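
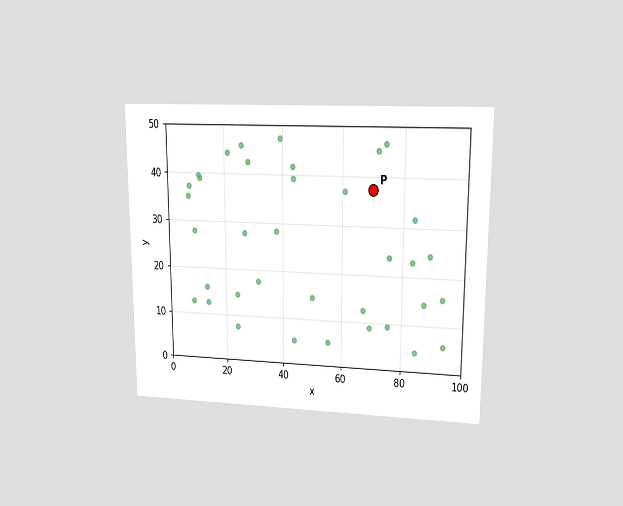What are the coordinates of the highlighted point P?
The chart is viewed at a slight angle. Following the gridlines from P to each axis, P sits at (70, 37.5).

(70, 37.5)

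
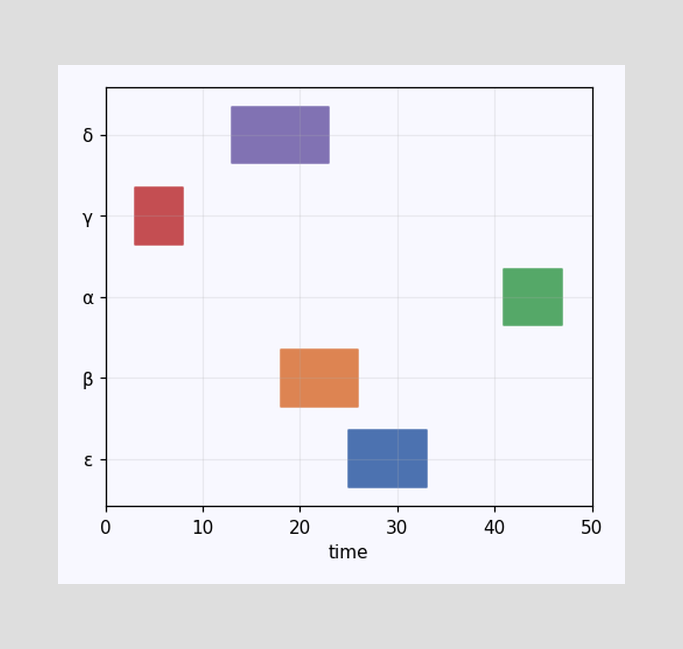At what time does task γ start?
3

The γ bar begins at t=3.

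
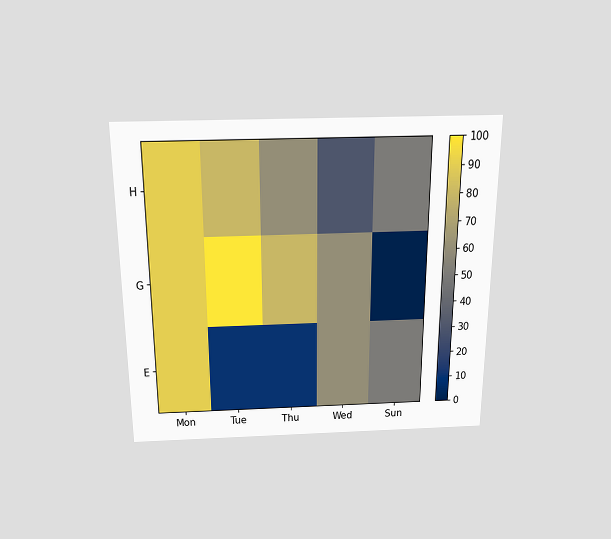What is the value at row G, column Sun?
0

The chart is viewed slightly from above. Matching cell (G, Sun) against the colorbar gives 0.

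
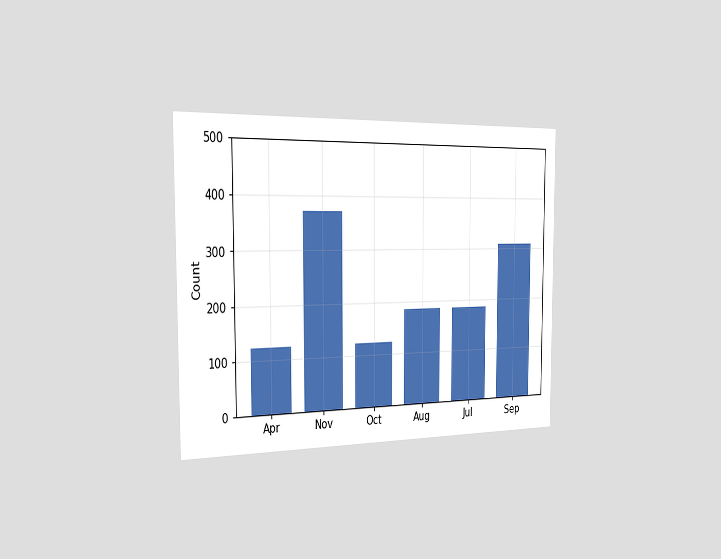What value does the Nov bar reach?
The chart is viewed slightly from the left. Reading along the chart's y-axis, the Nov bar reaches 372.

372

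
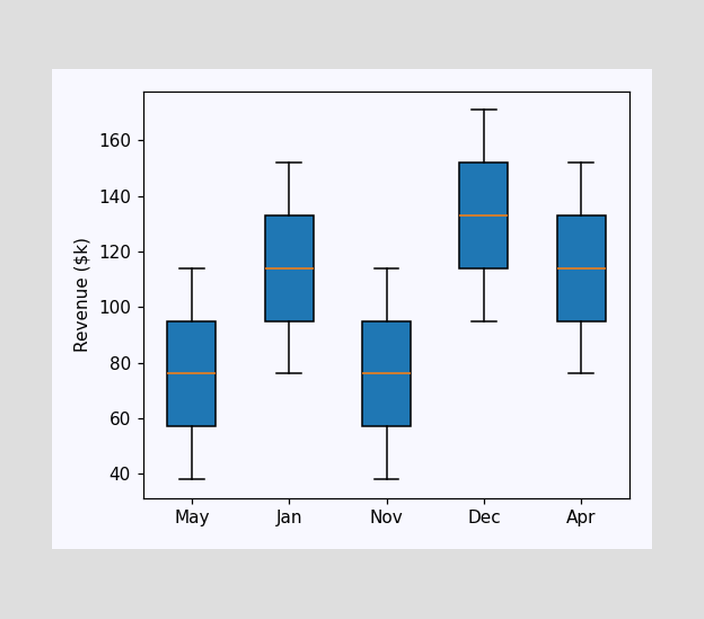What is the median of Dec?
The median line in the Dec box sits at $133k.

$133k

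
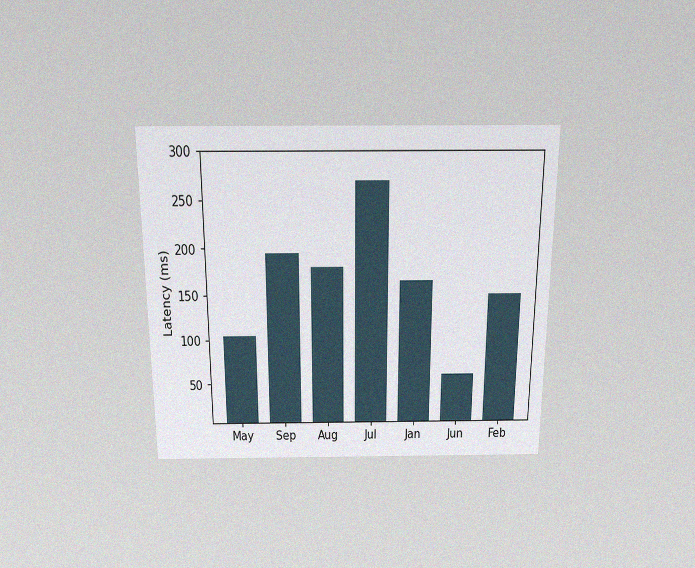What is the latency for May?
The chart is viewed slightly from above, with some photo noise. Reading along the chart's y-axis, the May bar reaches 105ms.

105ms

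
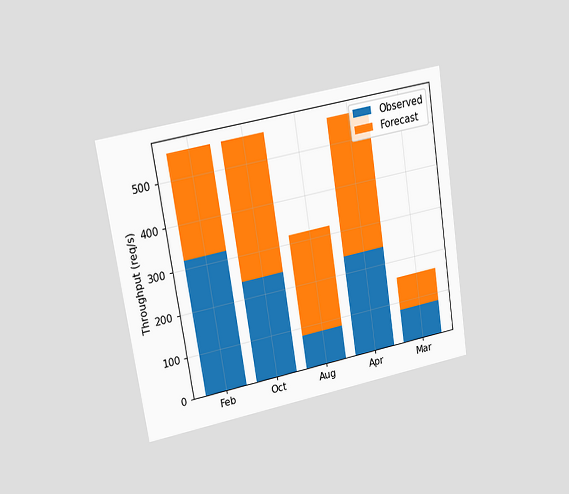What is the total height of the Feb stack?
The chart is tilted about 9° counter-clockwise and viewed at a slight angle. The Feb stack's top reaches 560req/s on the y-axis.

560req/s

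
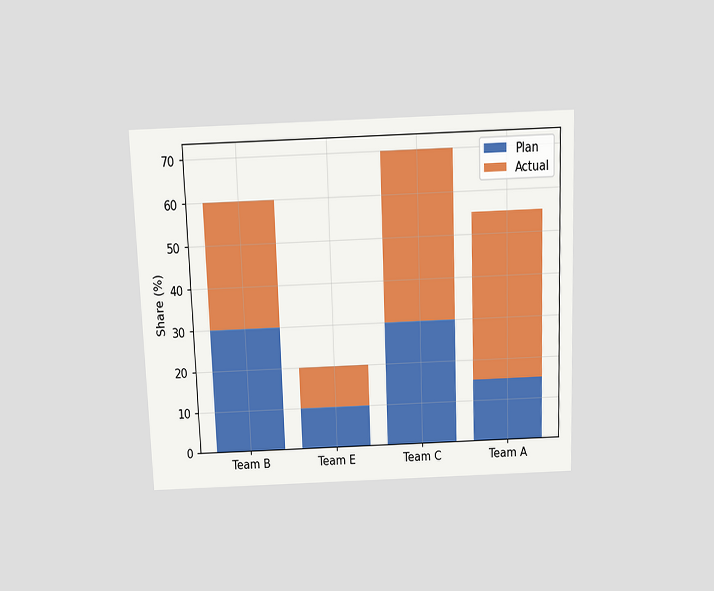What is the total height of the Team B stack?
The chart is tilted about 2° counter-clockwise and viewed slightly from above. The Team B stack's top reaches 60% on the y-axis.

60%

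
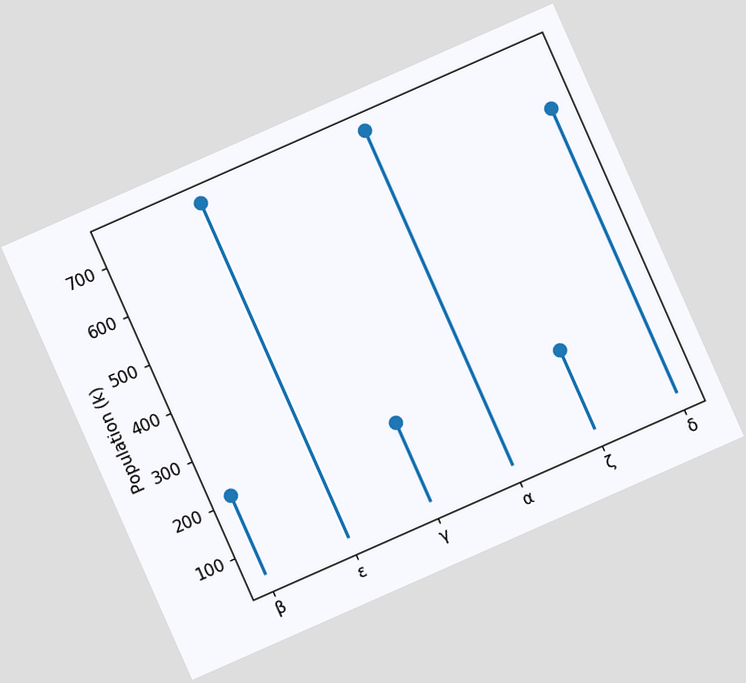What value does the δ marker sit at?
636k

The chart is tilted about 24° counter-clockwise. The δ marker sits at 636k.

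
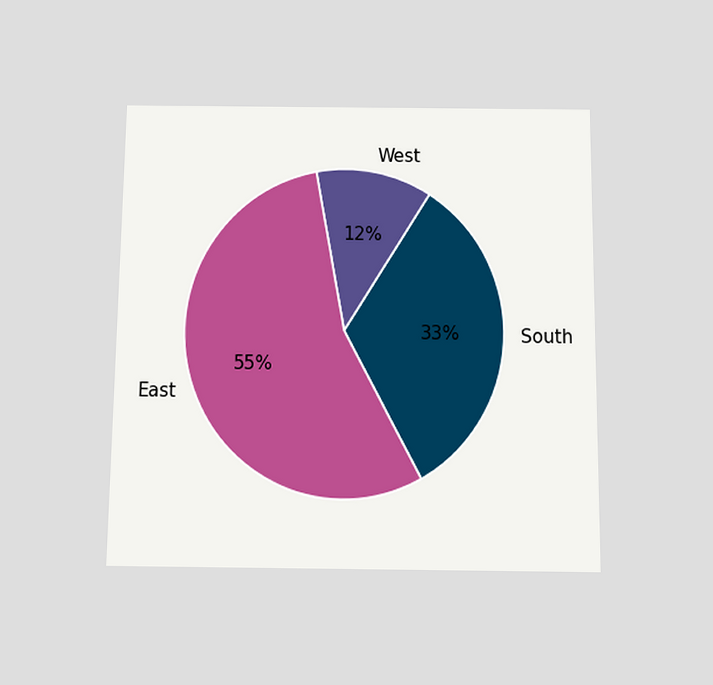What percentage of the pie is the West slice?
12%

The chart is viewed slightly from below. The West slice takes up 12% of the pie.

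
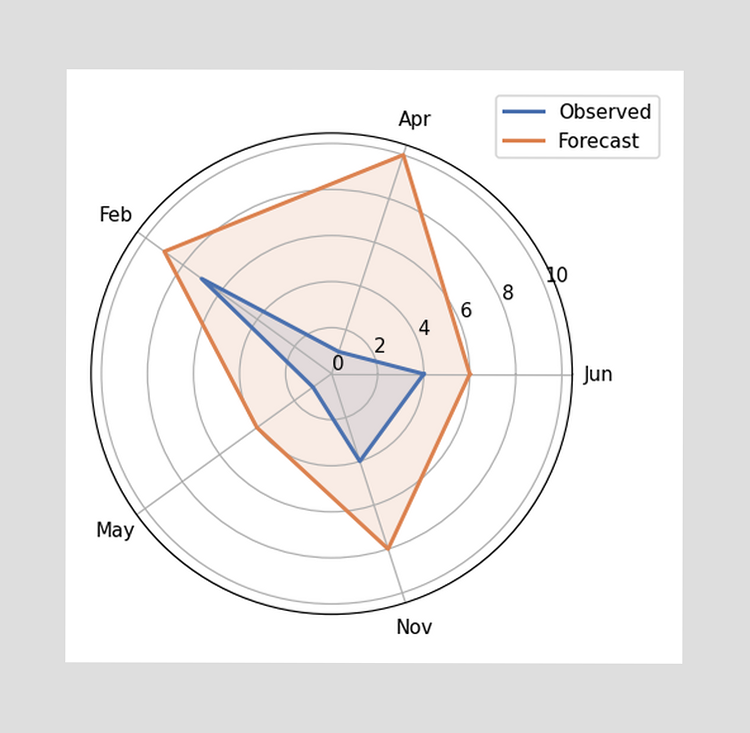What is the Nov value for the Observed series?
4

On the Nov axis, Observed reaches 4.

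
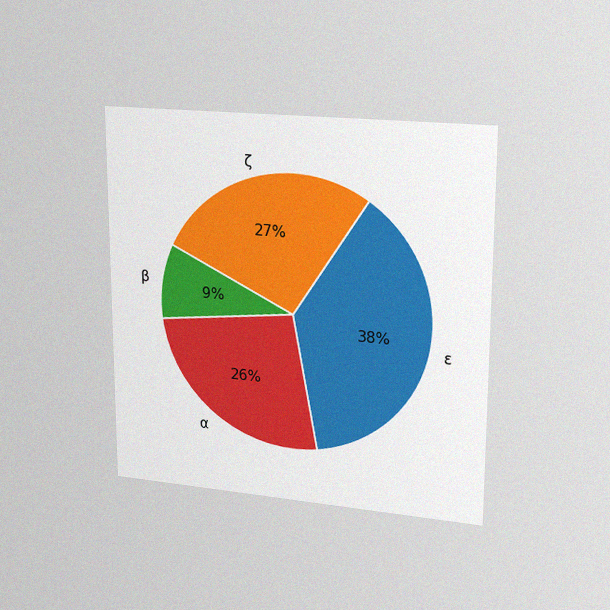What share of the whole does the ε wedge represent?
The chart is viewed slightly from the right, with some photo noise. The ε slice takes up 38% of the pie.

38%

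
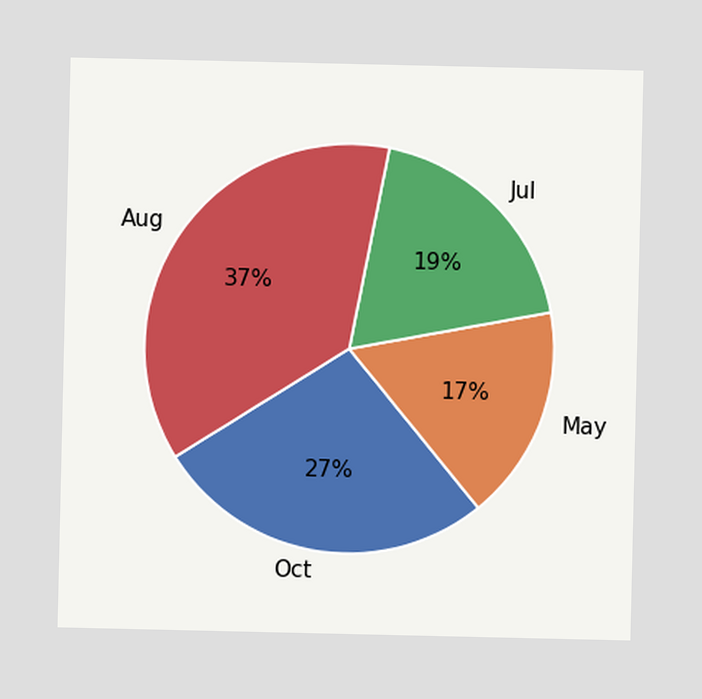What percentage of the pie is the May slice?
17%

The May slice takes up 17% of the pie.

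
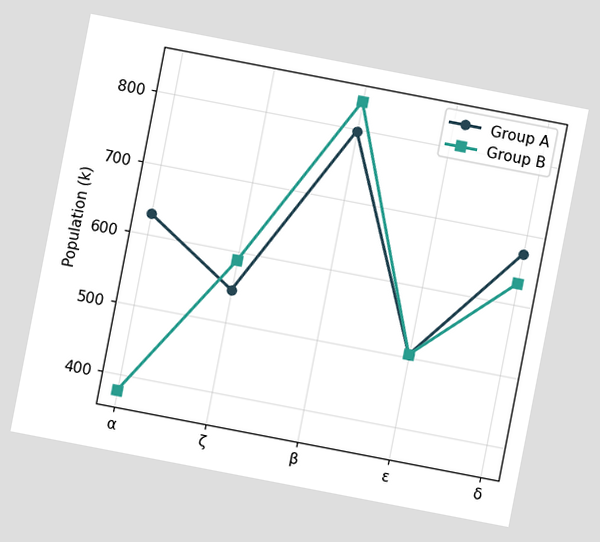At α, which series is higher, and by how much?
The chart is tilted about 11° clockwise. At α, Group A sits above the other line by 252k.

Group A, by 252k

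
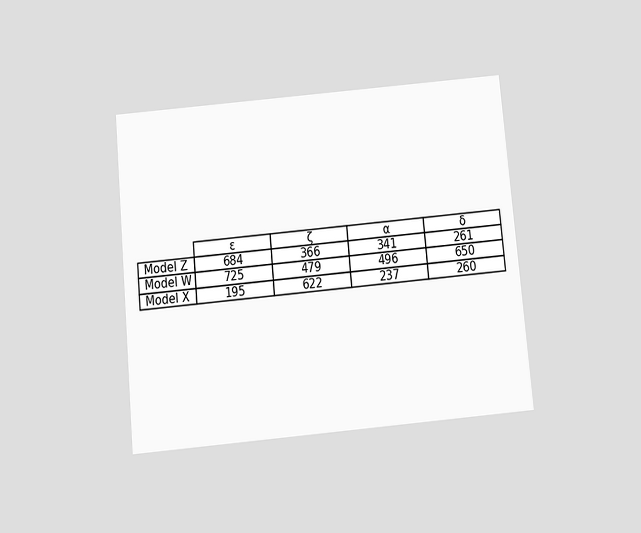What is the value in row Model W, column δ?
650

The chart is tilted about 5° counter-clockwise and viewed slightly from below. The (Model W, δ) cell reads 650.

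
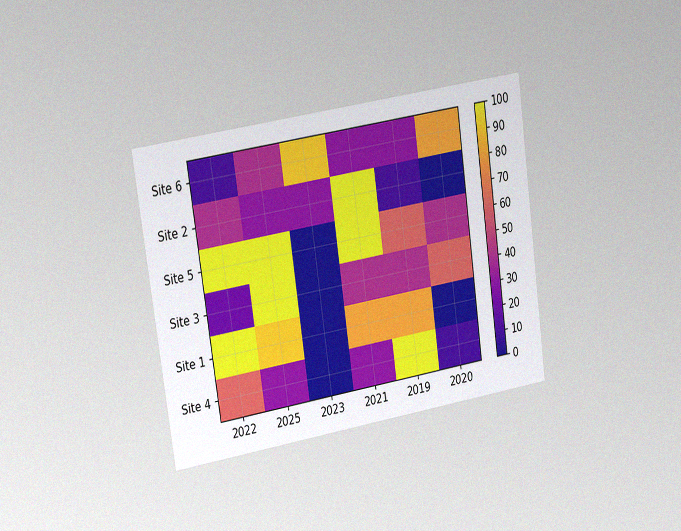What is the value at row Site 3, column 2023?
0

The chart is tilted about 8° counter-clockwise and viewed slightly from the left, with some photo noise. Matching cell (Site 3, 2023) against the colorbar gives 0.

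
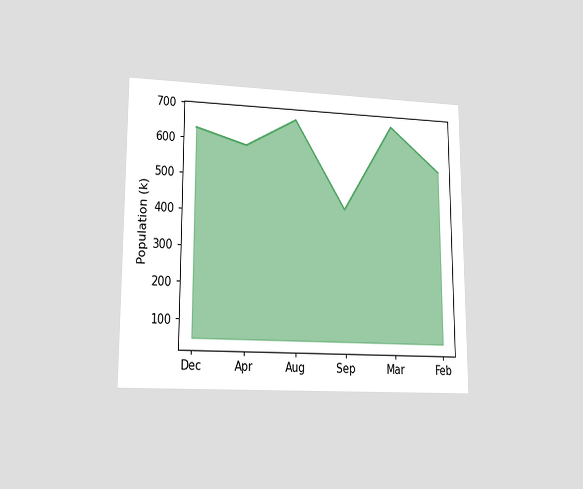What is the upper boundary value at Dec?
630k

The chart is viewed at a slight angle. At Dec the upper boundary is at 630k.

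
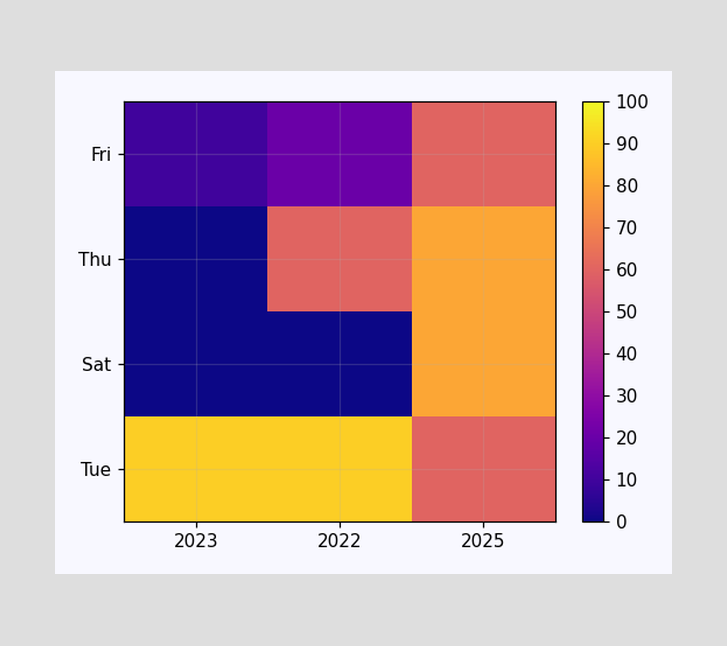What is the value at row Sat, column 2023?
0

Matching cell (Sat, 2023) against the colorbar gives 0.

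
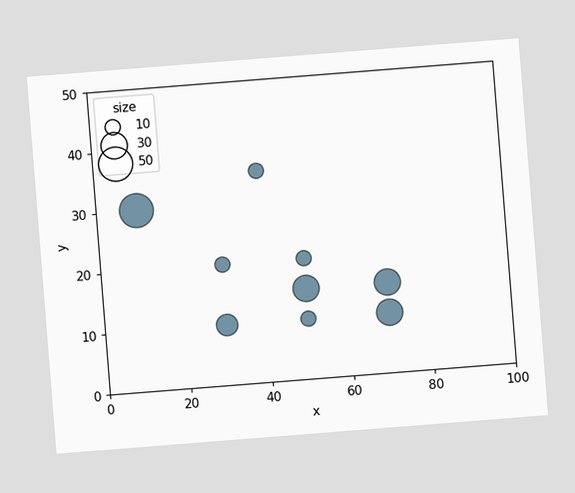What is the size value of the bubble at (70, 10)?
30

The chart is tilted about 5° counter-clockwise. Matching the bubble at (70, 10) against the size legend gives 30.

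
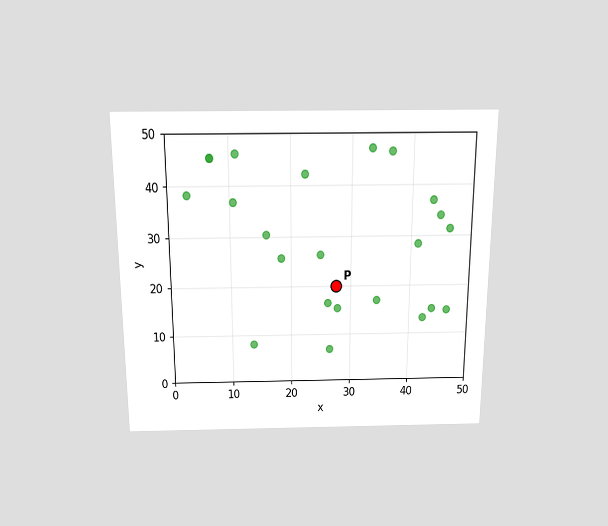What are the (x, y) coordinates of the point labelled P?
The chart is viewed slightly from above. Following the gridlines from P to each axis, P sits at (27.5, 20).

(27.5, 20)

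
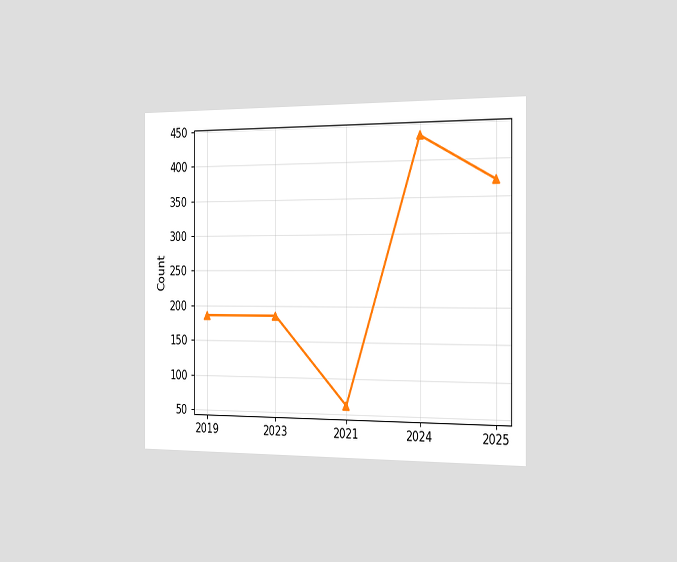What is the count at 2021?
62

The chart is viewed slightly from the right. At 2021, the line is at 62.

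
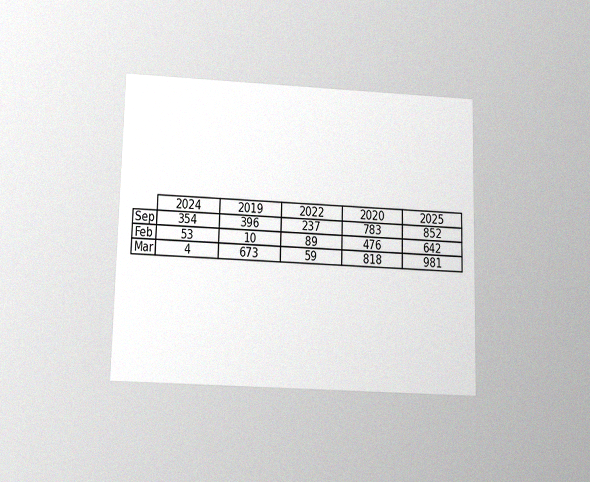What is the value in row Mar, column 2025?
981

The chart is viewed slightly from below, with some photo noise. The (Mar, 2025) cell reads 981.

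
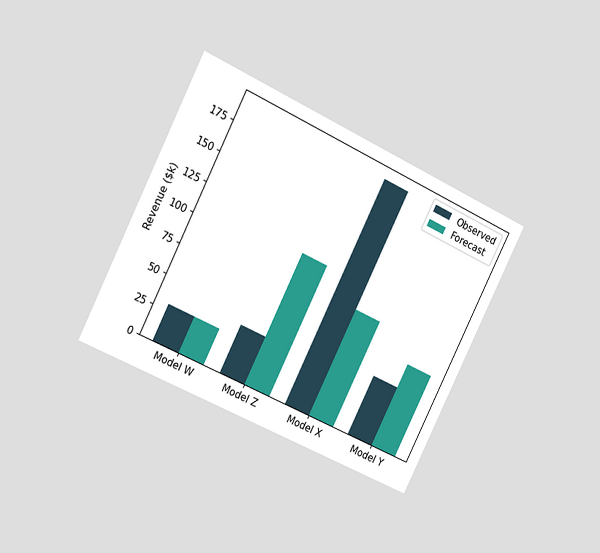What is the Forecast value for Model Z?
$110k

The chart is tilted about 26° clockwise and viewed slightly from the left. The Forecast bar at Model Z reaches $110k on the y-axis.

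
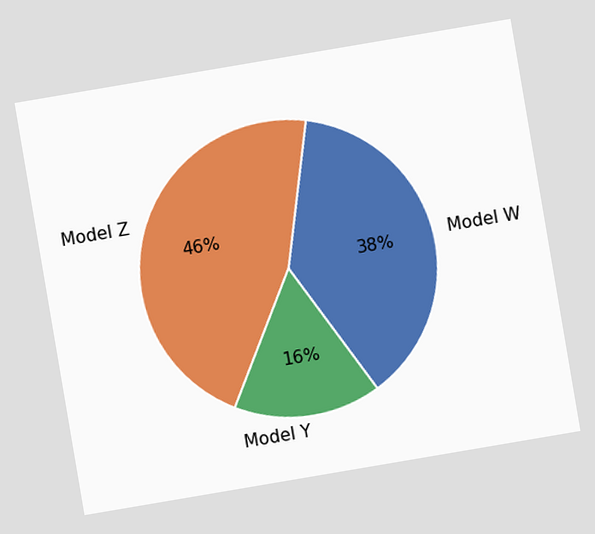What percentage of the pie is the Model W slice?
38%

The chart is tilted about 10° counter-clockwise. The Model W slice takes up 38% of the pie.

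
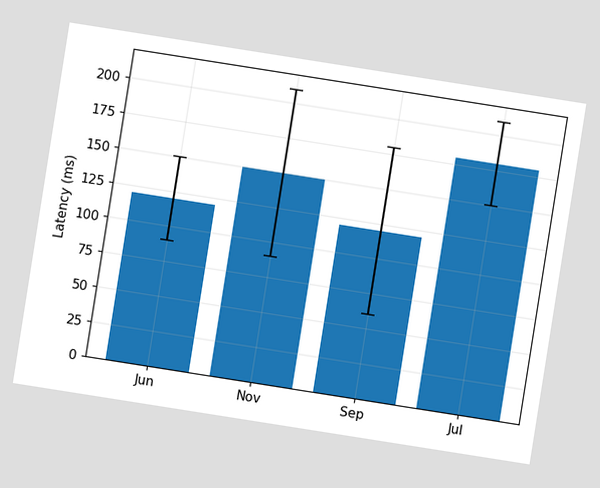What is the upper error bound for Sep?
The chart is tilted about 9° clockwise. The Sep bar's upper whisker reaches 180ms.

180ms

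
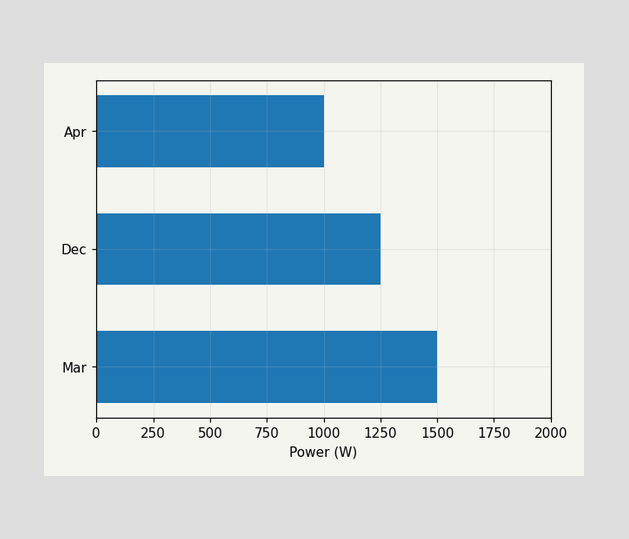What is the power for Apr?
Reading along the chart's x-axis, the Apr bar reaches 1000W.

1000W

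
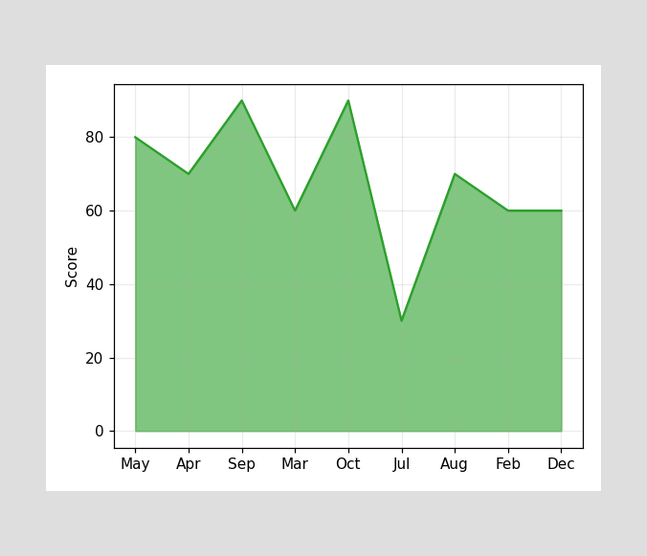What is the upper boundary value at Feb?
60

At Feb the upper boundary is at 60.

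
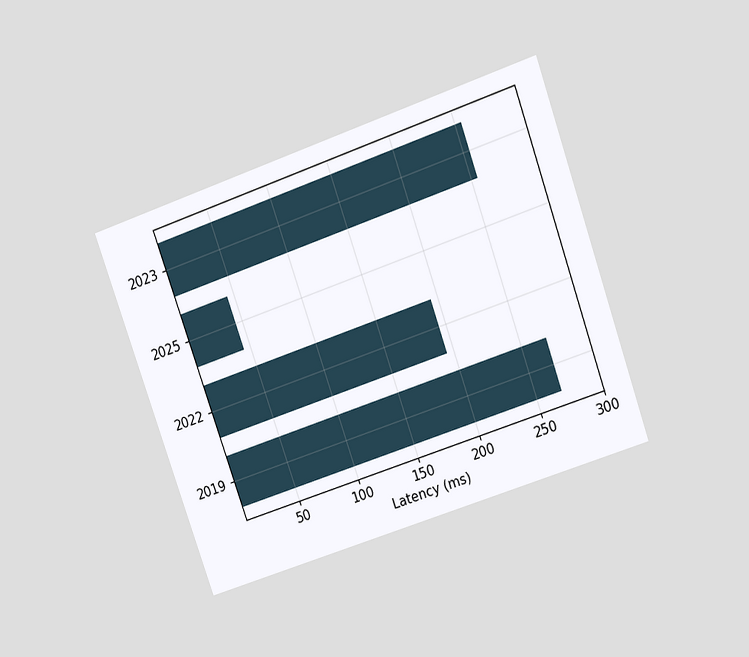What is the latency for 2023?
255ms

The chart is tilted about 20° counter-clockwise and viewed slightly from above. Reading along the chart's x-axis, the 2023 bar reaches 255ms.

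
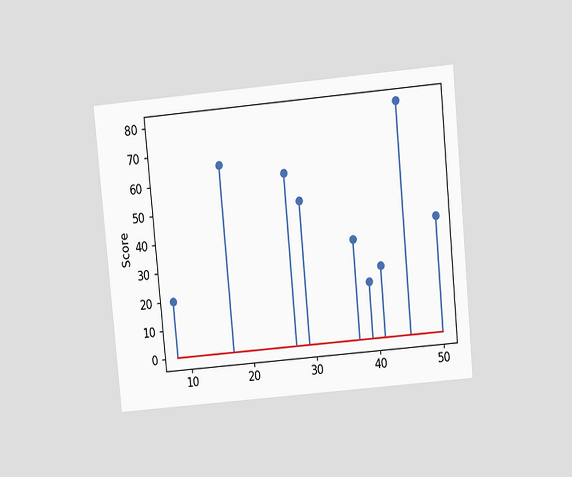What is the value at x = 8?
20

The chart is tilted about 5° counter-clockwise and viewed slightly from above. The stem at x=8 reaches 20.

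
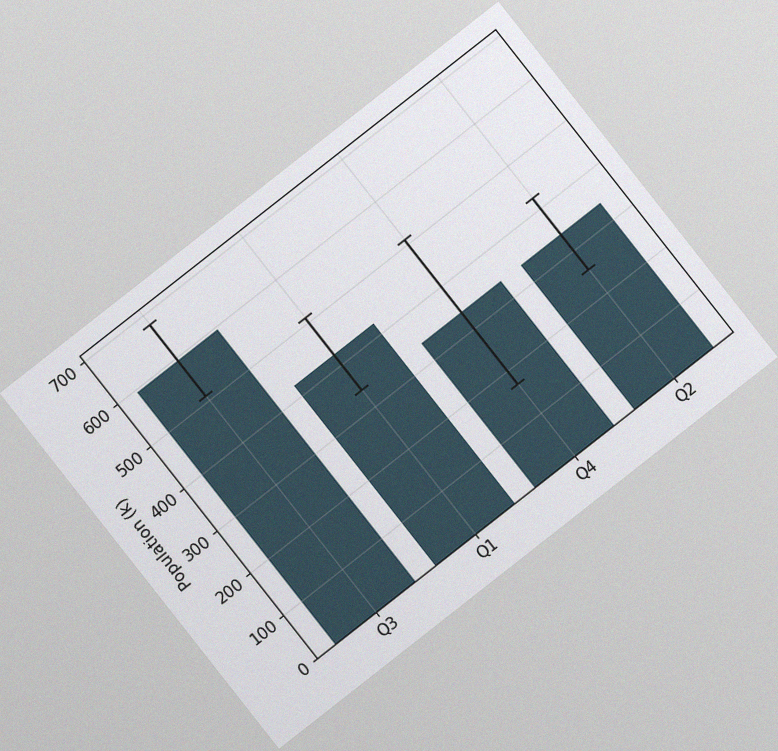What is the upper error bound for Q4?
The chart is tilted about 38° counter-clockwise, with some photo noise. The Q4 bar's upper whisker reaches 510k.

510k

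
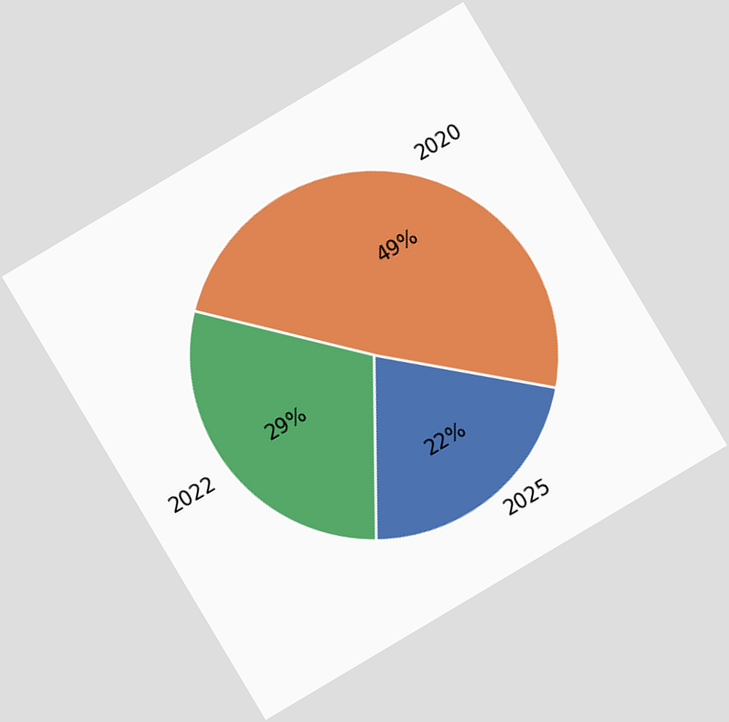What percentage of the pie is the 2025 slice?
The chart is tilted about 31° counter-clockwise. The 2025 slice takes up 22% of the pie.

22%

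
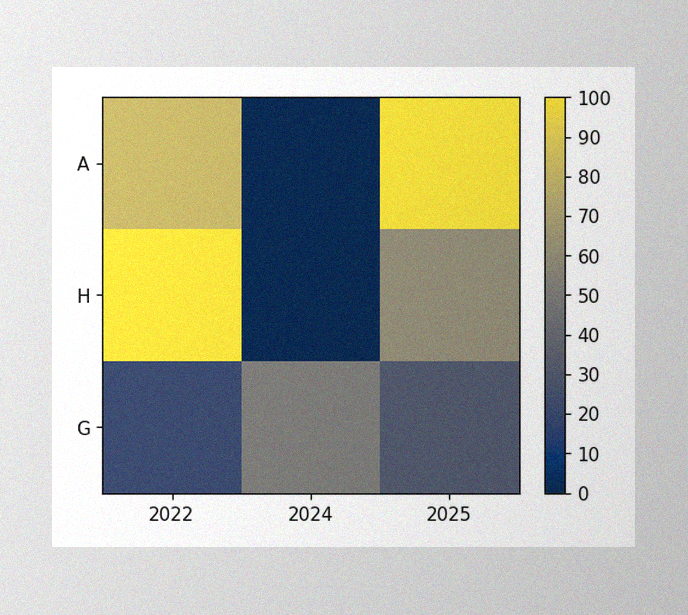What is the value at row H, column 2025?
60

The image has some photo noise and uneven lighting. Matching cell (H, 2025) against the colorbar gives 60.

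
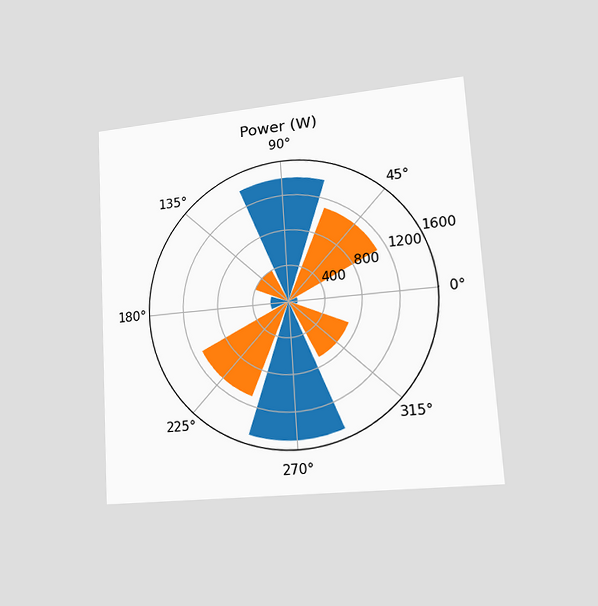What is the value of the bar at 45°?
1100W

The chart is tilted about 3° counter-clockwise and viewed slightly from the right. The bar at 45° reaches 1100W on the radial axis.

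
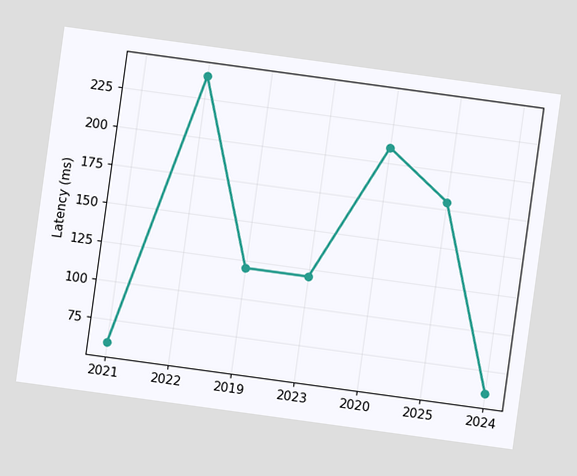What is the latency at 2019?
The chart is tilted about 8° clockwise. At 2019, the line is at 120ms.

120ms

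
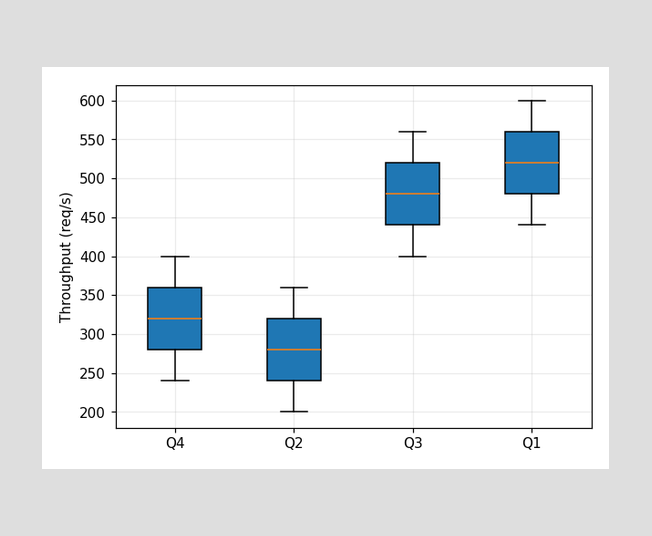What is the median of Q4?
The median line in the Q4 box sits at 320req/s.

320req/s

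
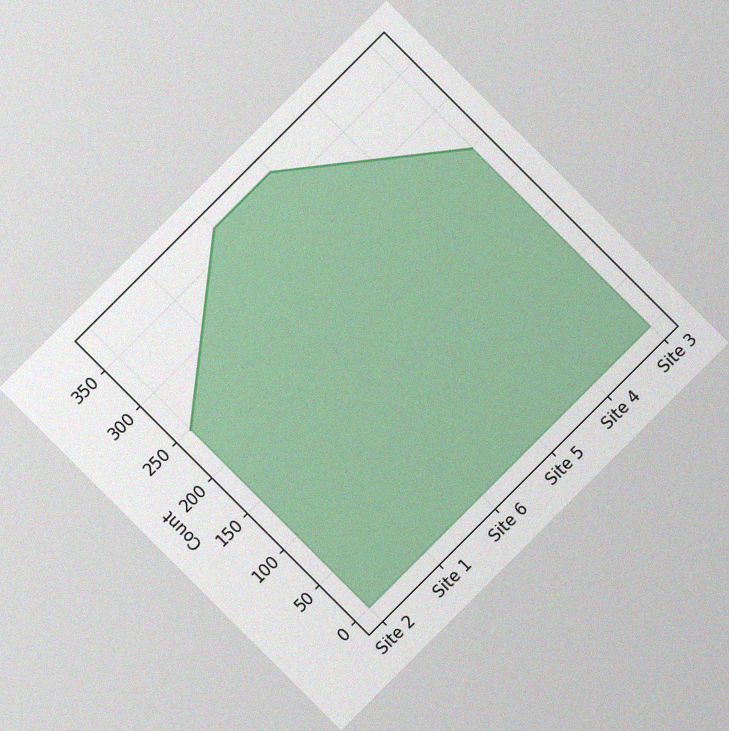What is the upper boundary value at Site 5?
372

The chart is tilted about 45° counter-clockwise, with some photo noise. At Site 5 the upper boundary is at 372.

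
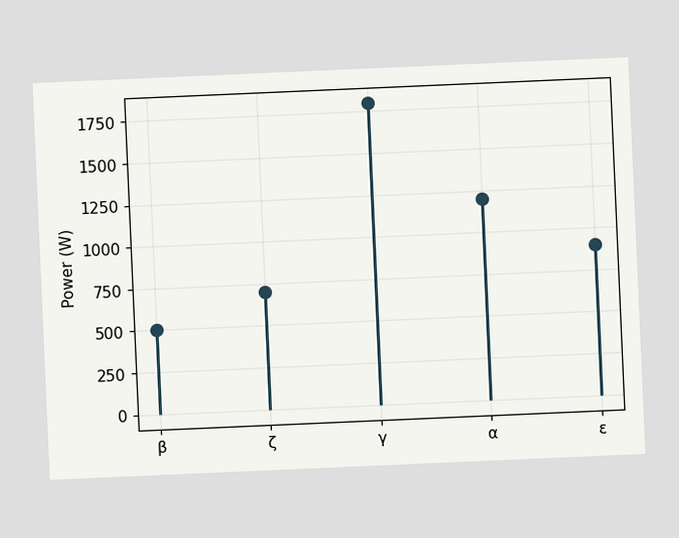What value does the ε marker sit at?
The chart is tilted about 3° counter-clockwise. The ε marker sits at 900W.

900W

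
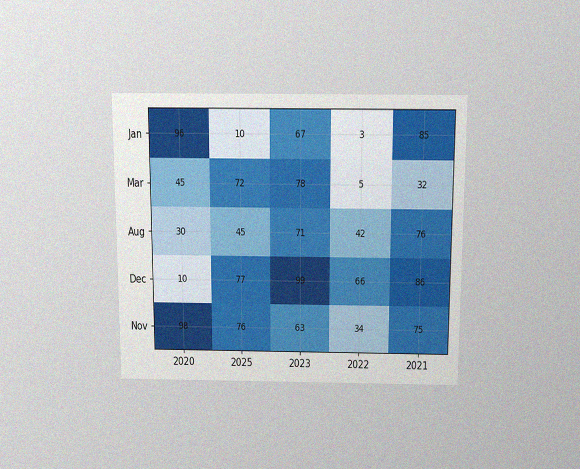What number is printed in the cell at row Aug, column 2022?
The chart is viewed slightly from above, with some photo noise. The (Aug, 2022) cell reads 42.

42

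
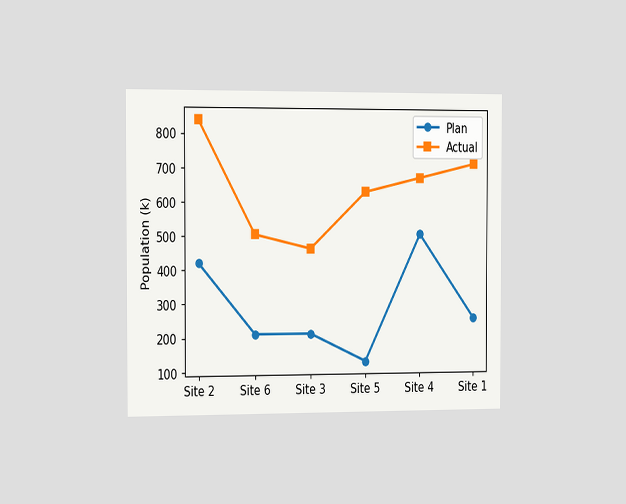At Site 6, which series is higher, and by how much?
Actual, by 294k

The chart is viewed slightly from the left. At Site 6, Actual sits above the other line by 294k.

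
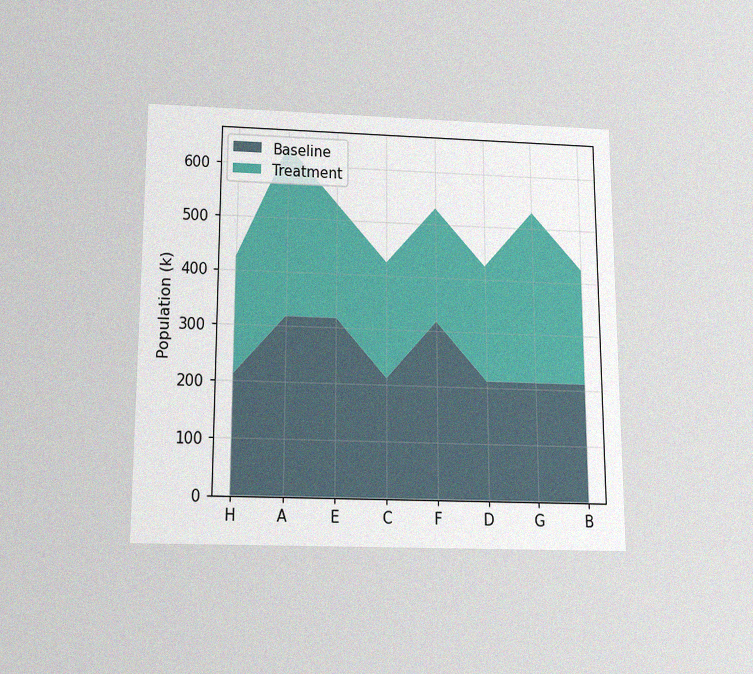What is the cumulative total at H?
The chart is viewed slightly from below, with some photo noise. The stacked total at H reaches 424k.

424k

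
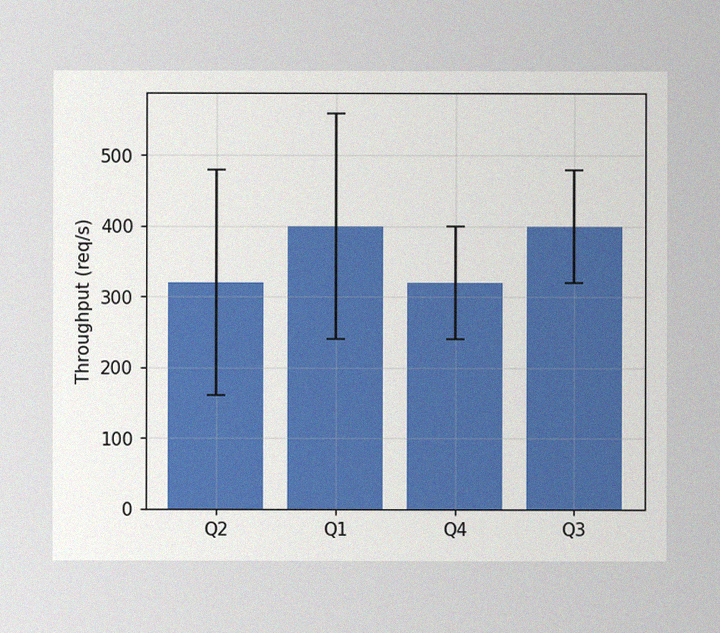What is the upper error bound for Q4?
400req/s

The image has some photo noise and uneven lighting. The Q4 bar's upper whisker reaches 400req/s.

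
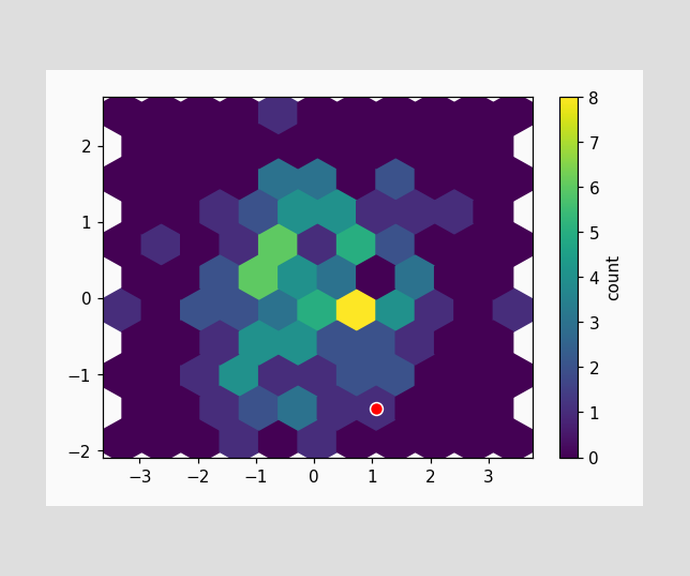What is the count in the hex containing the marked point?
1

The marked hex reads 1 on the colorbar.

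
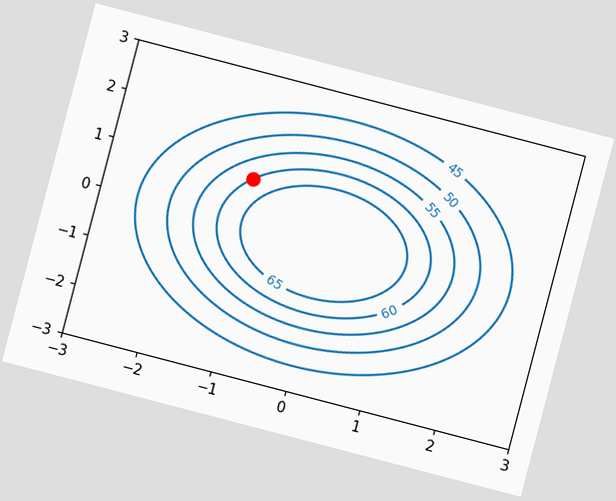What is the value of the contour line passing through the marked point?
The chart is tilted about 15° clockwise. The marked point sits on the contour labelled 60.

60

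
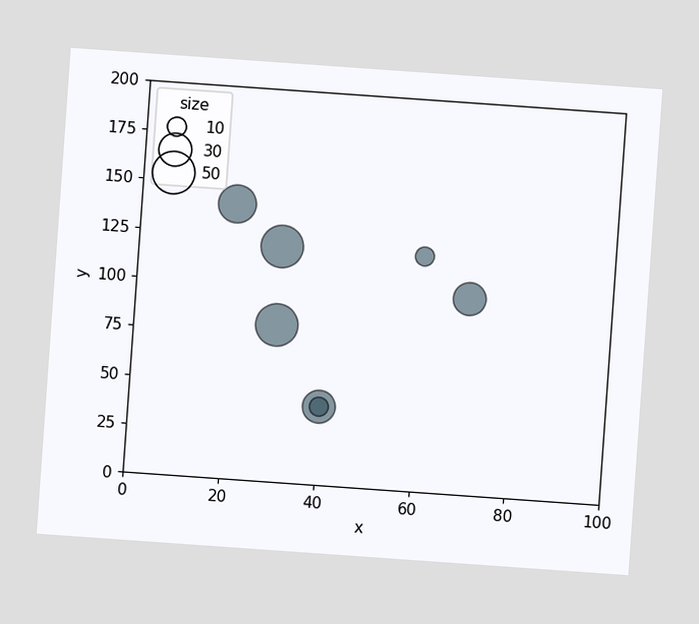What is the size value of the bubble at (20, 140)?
40

The chart is tilted about 4° clockwise. Matching the bubble at (20, 140) against the size legend gives 40.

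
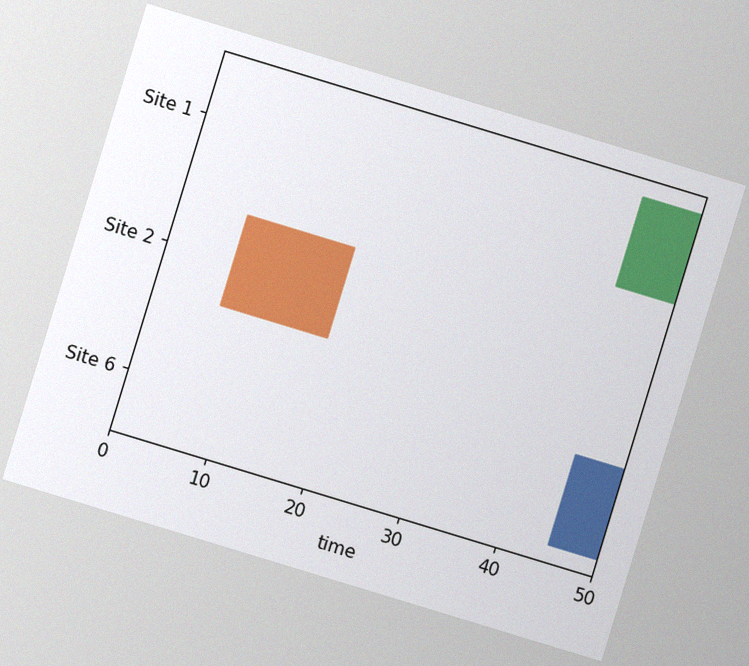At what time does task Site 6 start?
45

The chart is tilted about 17° clockwise, with some photo noise. The Site 6 bar begins at t=45.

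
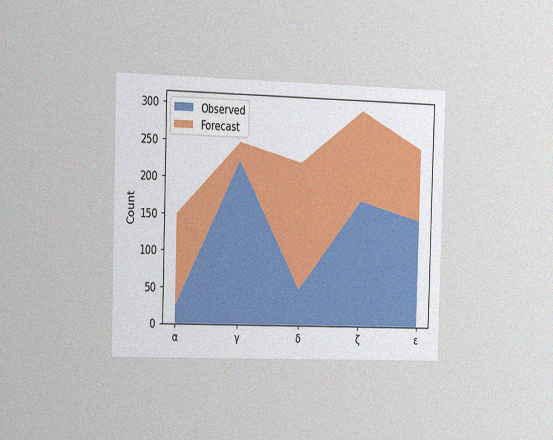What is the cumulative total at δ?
225

The chart is viewed slightly from the left, with some photo noise. The stacked total at δ reaches 225.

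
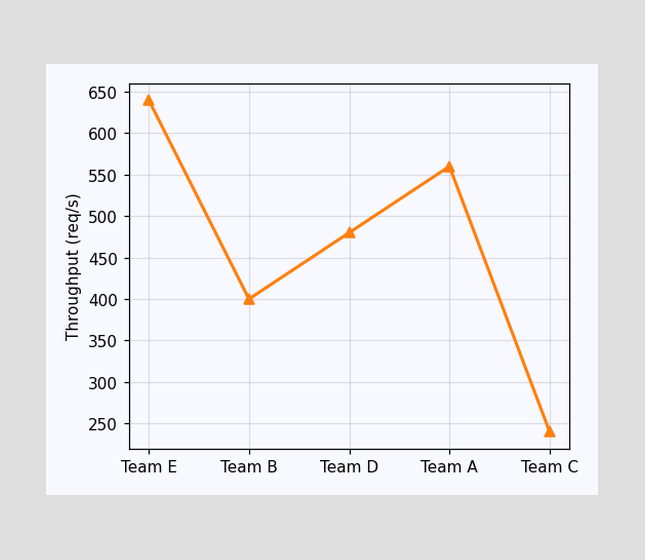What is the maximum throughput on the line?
The highest point is at Team E, and reading across to the y-axis gives 640req/s.

640req/s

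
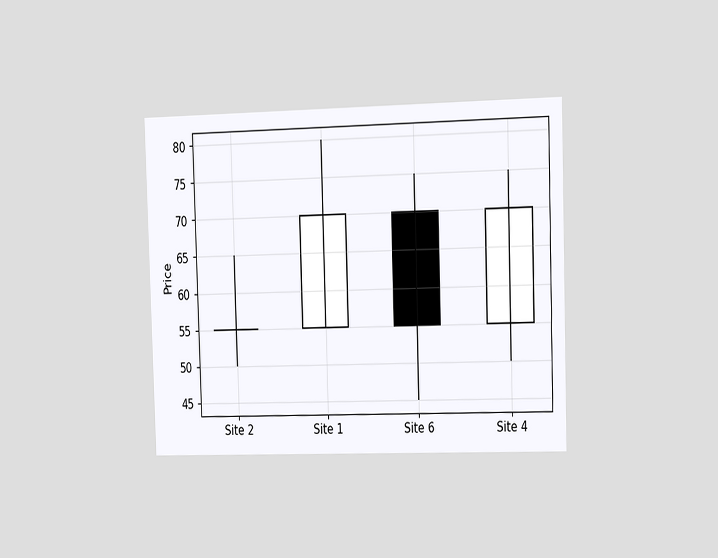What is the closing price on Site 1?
The chart is viewed slightly from the right. The Site 1 candle closes at 70.

70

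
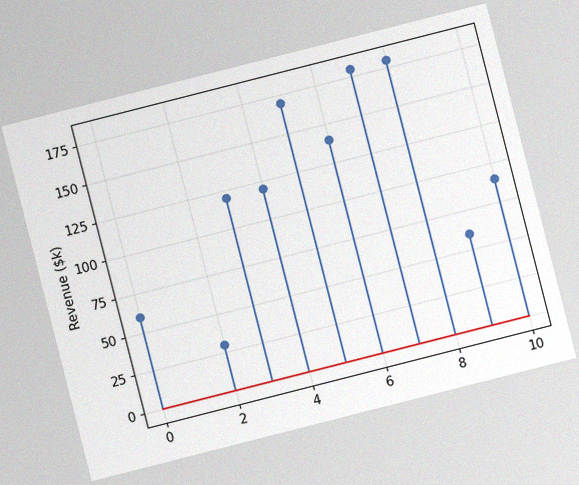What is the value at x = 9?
The chart is tilted about 14° counter-clockwise, with some photo noise. The stem at x=9 reaches $60k.

$60k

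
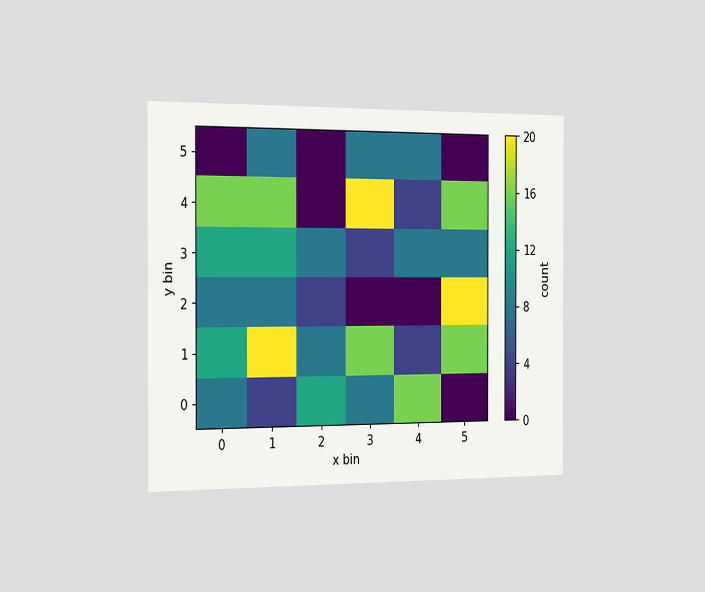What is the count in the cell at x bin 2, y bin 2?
The chart is viewed slightly from the left. Matching the cell (2, 2) against the colorbar gives 4.

4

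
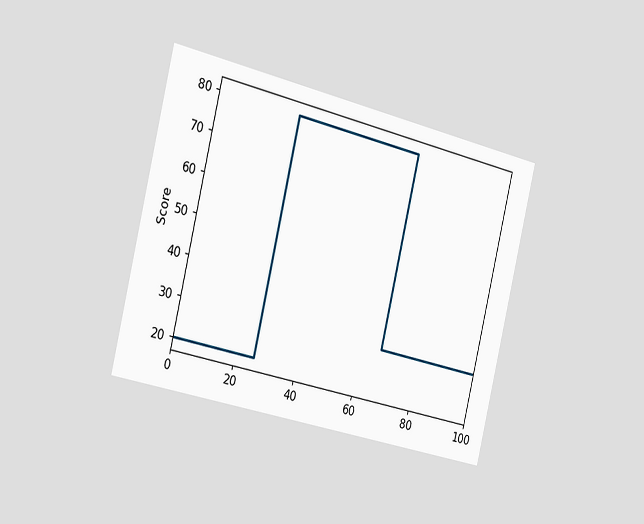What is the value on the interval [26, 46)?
The chart is tilted about 13° clockwise and viewed slightly from the left. On [26, 46) the step sits at 80.

80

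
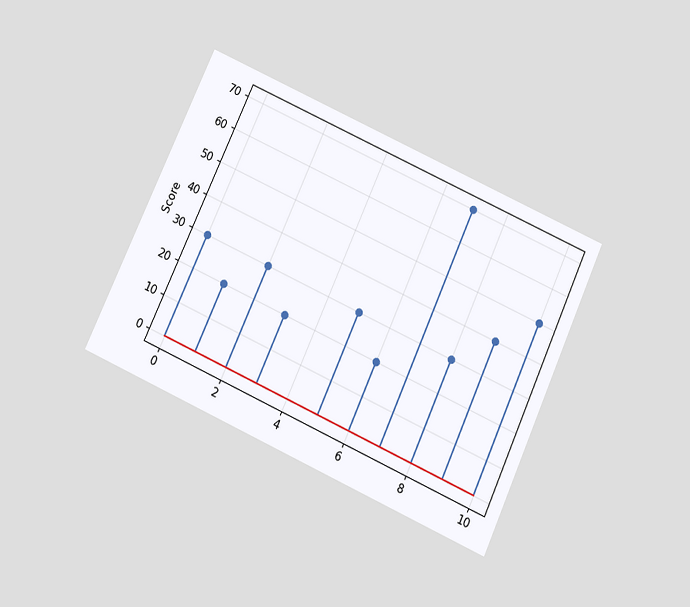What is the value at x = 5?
30

The chart is tilted about 24° clockwise and viewed slightly from below. The stem at x=5 reaches 30.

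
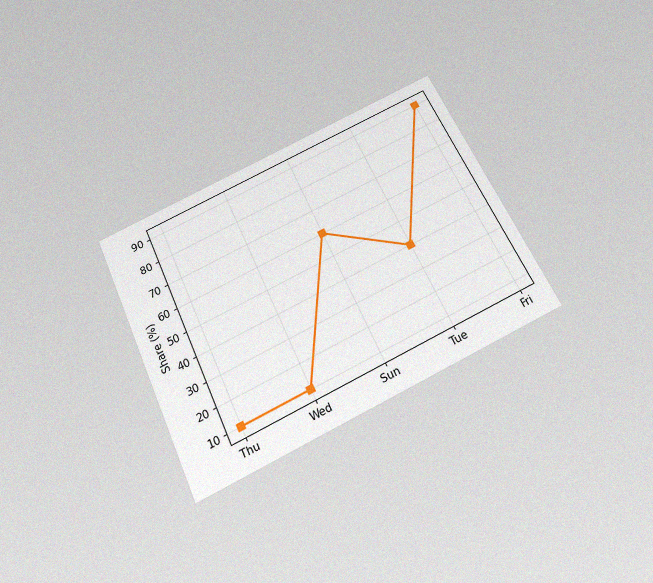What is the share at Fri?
90%

The chart is tilted about 25° counter-clockwise and viewed slightly from below, with some photo noise. At Fri, the line is at 90%.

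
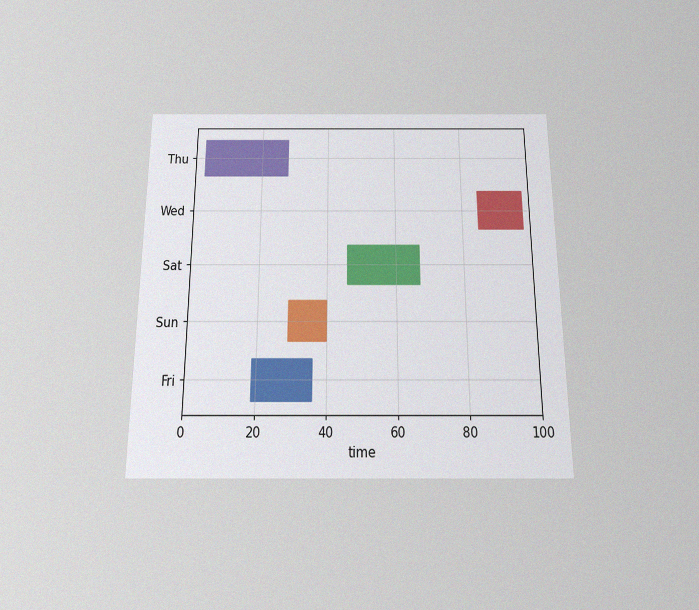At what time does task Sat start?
46

The chart is viewed slightly from below, with some photo noise. The Sat bar begins at t=46.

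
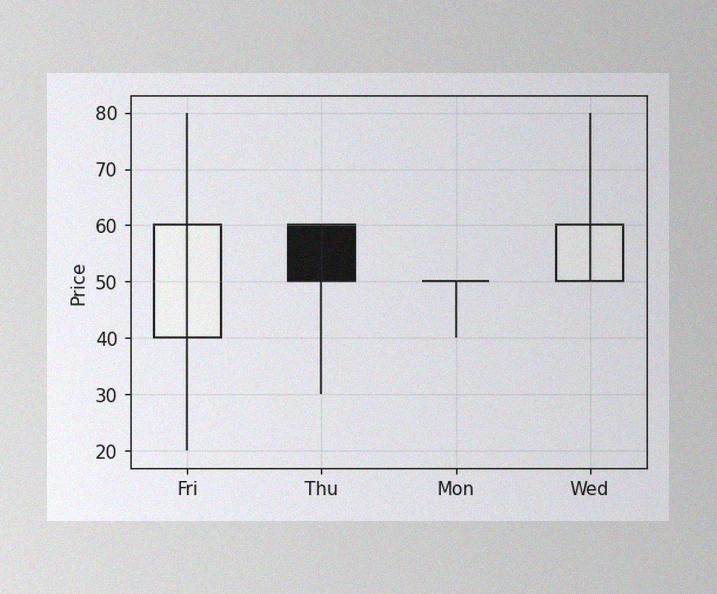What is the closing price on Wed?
60

The image has some photo noise and uneven lighting. The Wed candle closes at 60.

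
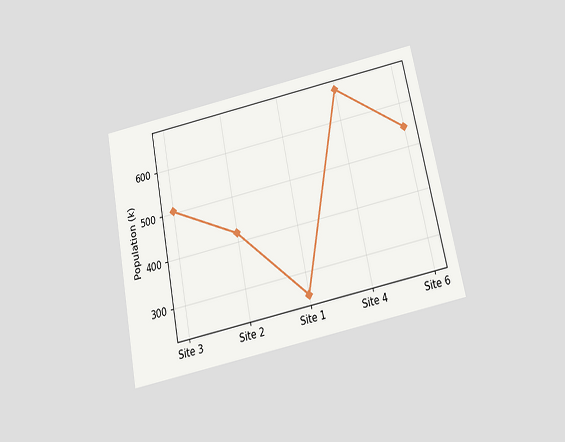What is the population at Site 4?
The chart is tilted about 11° counter-clockwise and viewed slightly from below. At Site 4, the line is at 672k.

672k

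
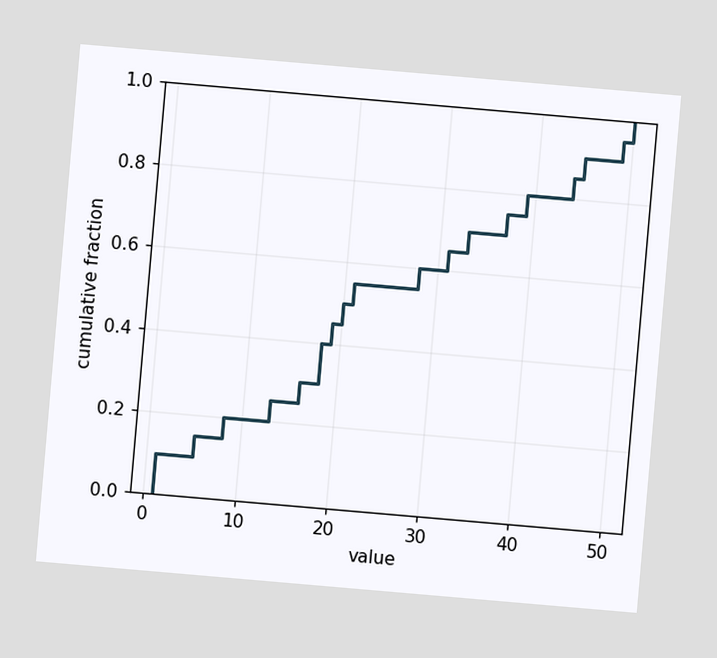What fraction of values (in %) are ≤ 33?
70%

The chart is tilted about 5° clockwise. At x=33 the ECDF step is at 70%.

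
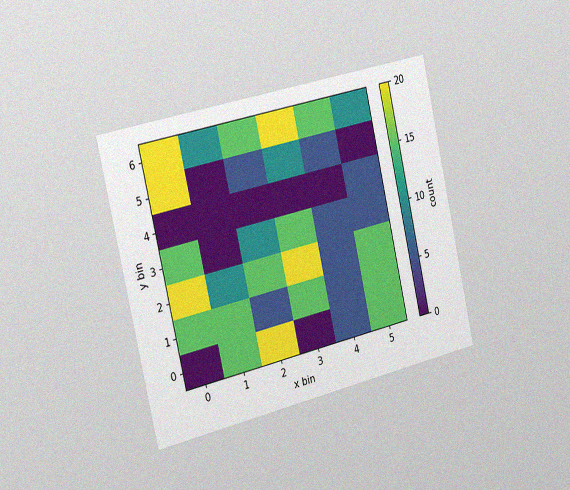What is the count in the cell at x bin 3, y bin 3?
The chart is tilted about 13° counter-clockwise and viewed slightly from the left, with some photo noise. Matching the cell (3, 3) against the colorbar gives 15.

15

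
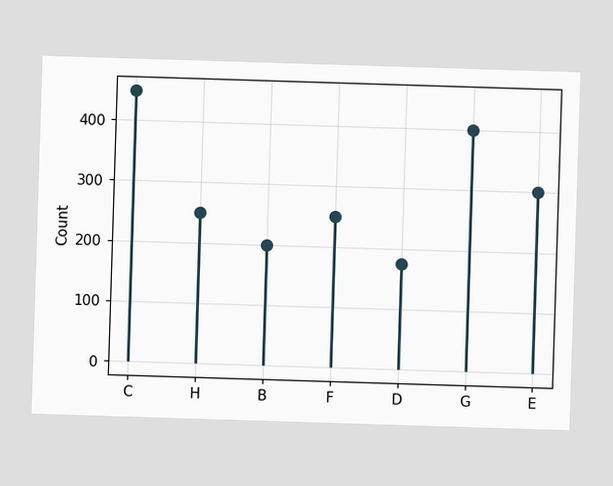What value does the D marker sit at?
175

The D marker sits at 175.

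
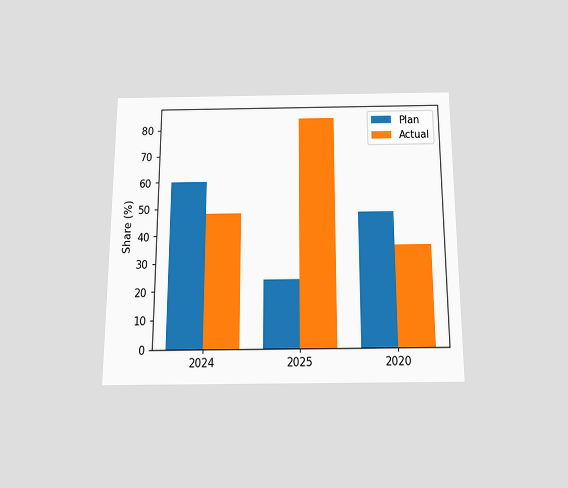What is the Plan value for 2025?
24%

The chart is viewed slightly from below. The Plan bar at 2025 reaches 24% on the y-axis.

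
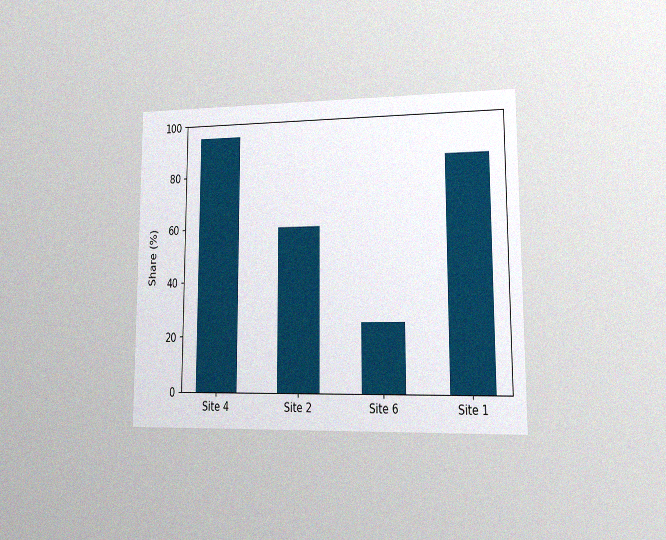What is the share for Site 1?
The chart is viewed at a slight angle, with some photo noise. Reading along the chart's y-axis, the Site 1 bar reaches 85%.

85%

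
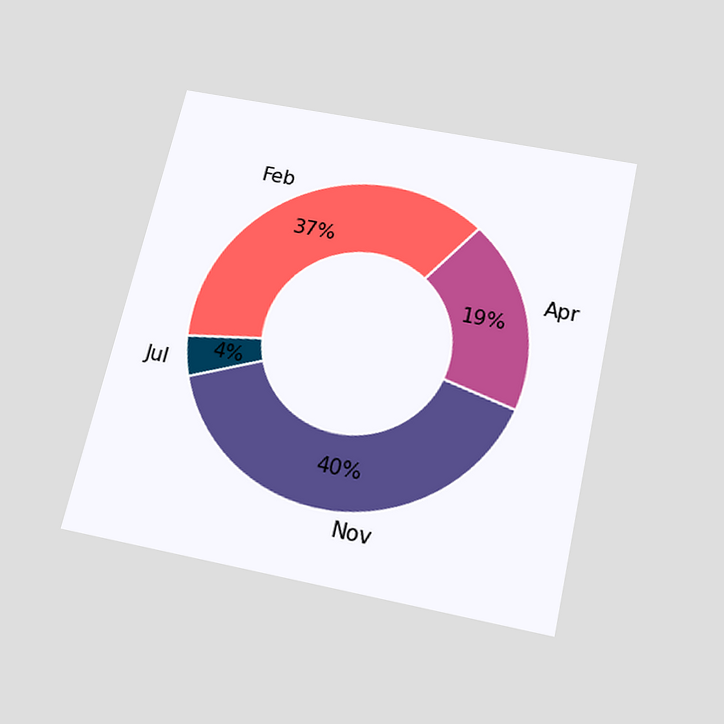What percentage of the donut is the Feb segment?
The chart is tilted about 13° clockwise and viewed slightly from below. The Feb segment takes up 37% of the ring.

37%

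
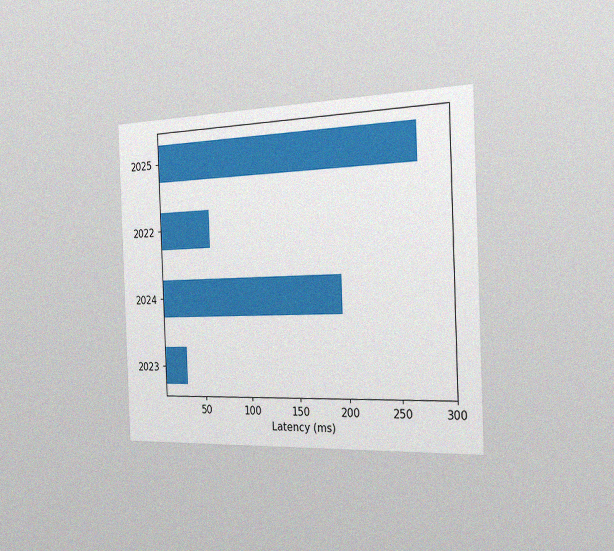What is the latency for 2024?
195ms

The chart is tilted about 2° counter-clockwise and viewed slightly from the right, with some photo noise. Reading along the chart's x-axis, the 2024 bar reaches 195ms.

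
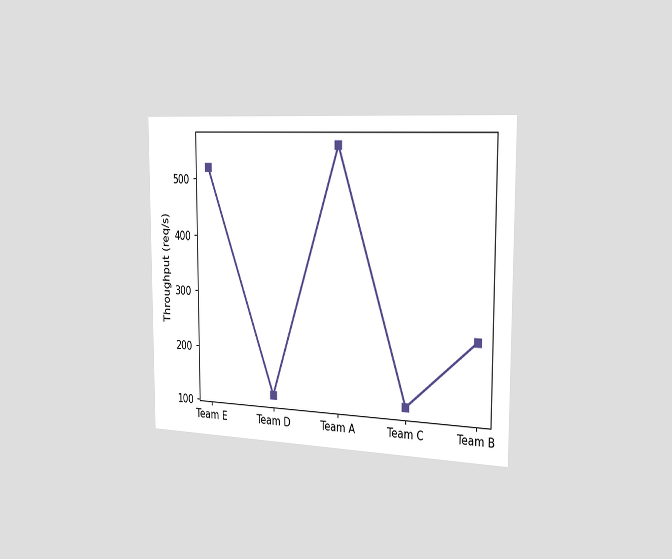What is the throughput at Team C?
The chart is viewed slightly from the right. At Team C, the line is at 120req/s.

120req/s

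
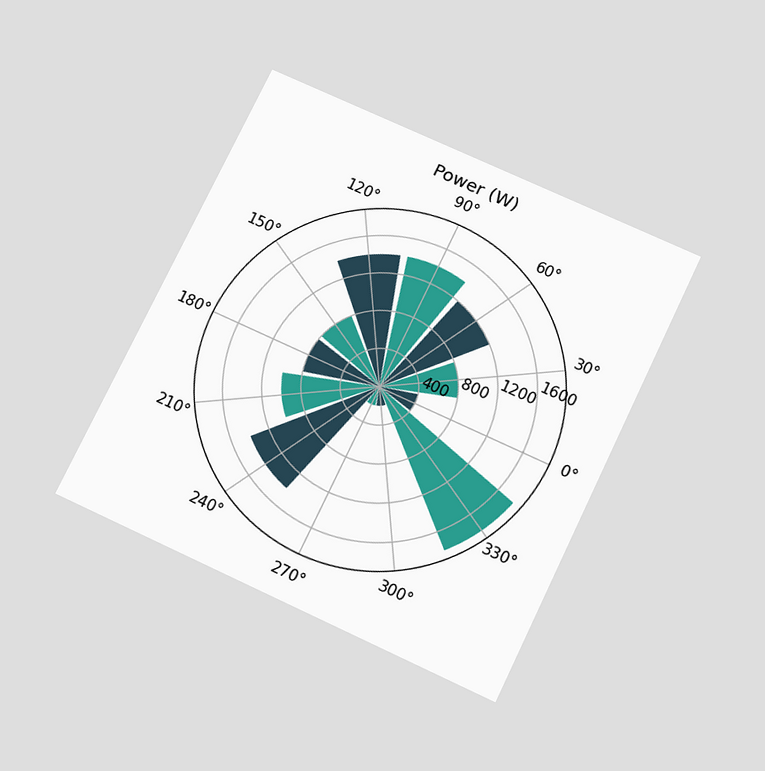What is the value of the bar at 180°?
The chart is tilted about 25° clockwise and viewed slightly from below. The bar at 180° reaches 800W on the radial axis.

800W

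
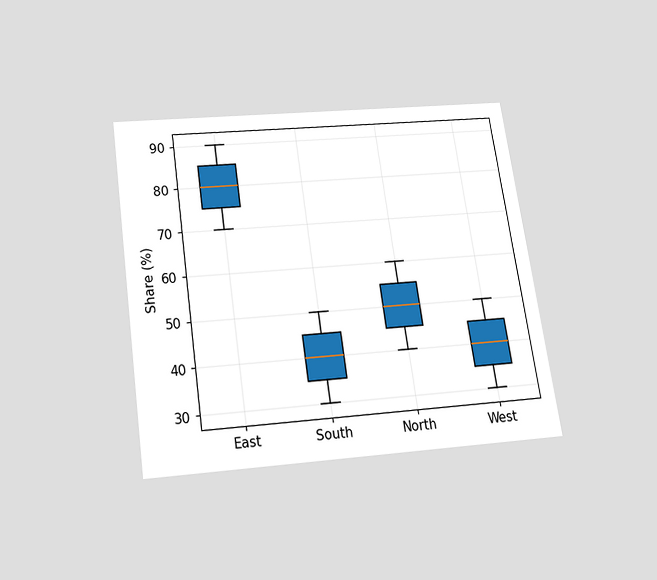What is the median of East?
80%

The chart is tilted about 8° counter-clockwise and viewed slightly from below. The median line in the East box sits at 80%.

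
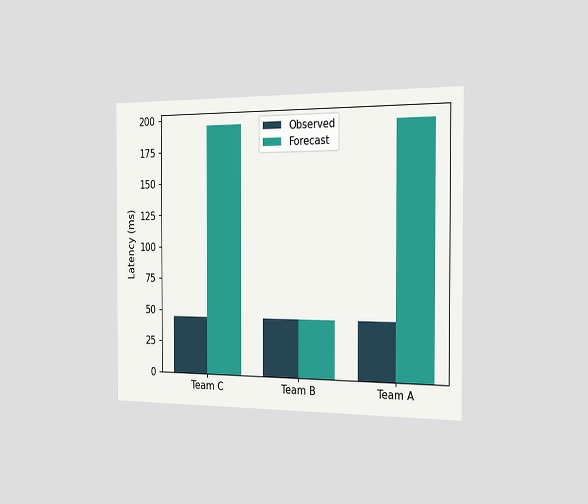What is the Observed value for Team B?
The chart is viewed slightly from the right. The Observed bar at Team B reaches 45ms on the y-axis.

45ms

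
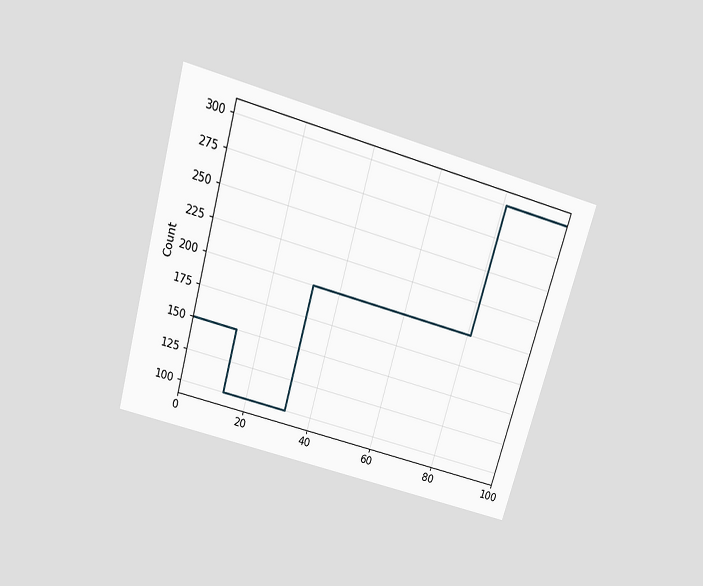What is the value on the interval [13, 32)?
100

The chart is tilted about 16° clockwise and viewed slightly from above. On [13, 32) the step sits at 100.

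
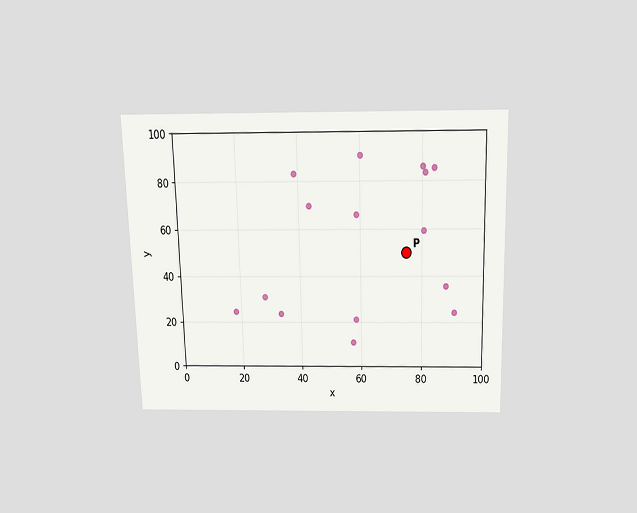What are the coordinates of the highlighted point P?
The chart is viewed slightly from above. Following the gridlines from P to each axis, P sits at (75, 50).

(75, 50)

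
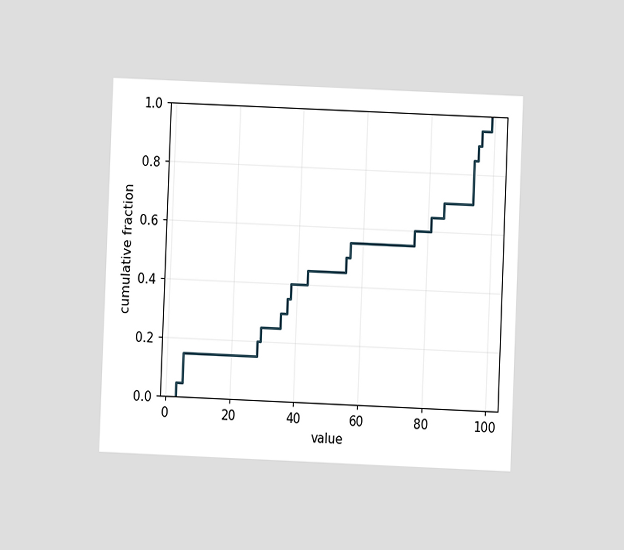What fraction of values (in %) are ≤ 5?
The chart is tilted about 2° clockwise and viewed at a slight angle. At x=5 the ECDF step is at 15%.

15%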